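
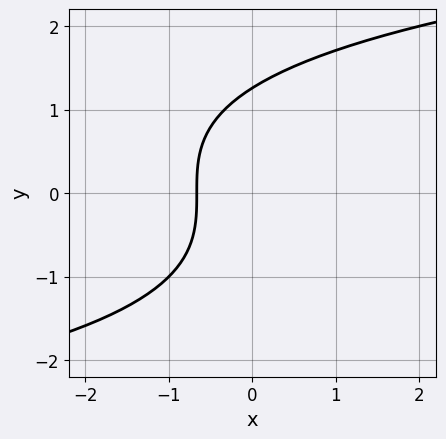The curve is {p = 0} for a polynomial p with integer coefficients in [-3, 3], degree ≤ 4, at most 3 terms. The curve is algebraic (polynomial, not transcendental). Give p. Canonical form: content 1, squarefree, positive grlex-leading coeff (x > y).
y^3 - 3*x - 2

1. deg p = 3. A generic line meets the curve in up to 3 points.
2. Matching integer coefficients to the picture gives p.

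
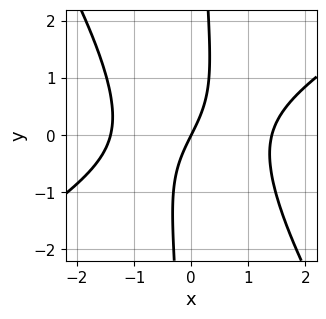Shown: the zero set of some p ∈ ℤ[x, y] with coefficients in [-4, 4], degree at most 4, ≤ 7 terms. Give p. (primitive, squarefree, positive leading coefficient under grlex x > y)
x^3 - x^2*y - x*y^2 - 2*x + y

1. The degree is 3 — a generic line meets the curve in up to 3 points.
2. Observable constraints: it crosses the y-axis at the gridline y = 0; one x-axis crossing is at x = 0.
3. Putting this together gives p.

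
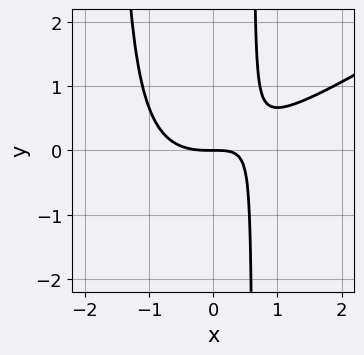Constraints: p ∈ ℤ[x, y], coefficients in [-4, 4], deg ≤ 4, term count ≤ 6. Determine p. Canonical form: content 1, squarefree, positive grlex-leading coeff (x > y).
The degree is 3 — the shape is more complex than any degree-2 curve.
Observable constraints: one y-axis crossing is at y = 0; one x-axis crossing is at x = 0.
These observations pin down the coefficients.

2*x^3 - 3*x^2*y - 3*x*y + 3*y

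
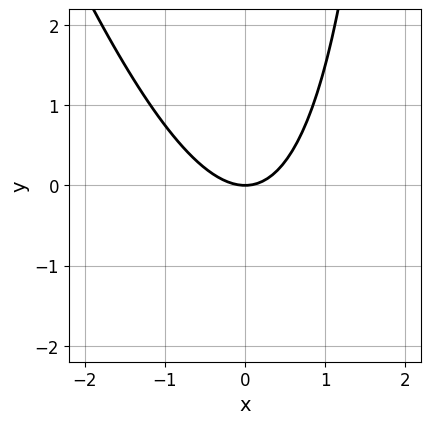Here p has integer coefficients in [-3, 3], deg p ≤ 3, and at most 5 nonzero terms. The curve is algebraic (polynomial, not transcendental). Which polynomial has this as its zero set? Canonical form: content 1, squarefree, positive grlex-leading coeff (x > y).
3*x^2 + x*y - 3*y

(a) deg p = 2. A generic line meets the curve in up to 2 points.
(b) Observable constraints: one y-axis crossing is at y = 0; it meets the x-axis at x = 0 (among the integer gridlines).
(c) These observations pin down the coefficients.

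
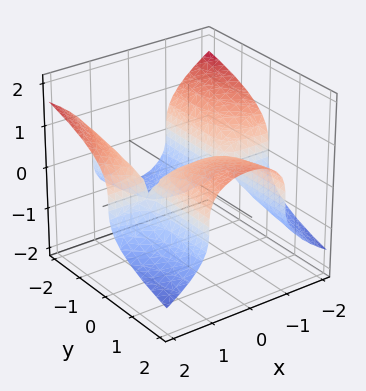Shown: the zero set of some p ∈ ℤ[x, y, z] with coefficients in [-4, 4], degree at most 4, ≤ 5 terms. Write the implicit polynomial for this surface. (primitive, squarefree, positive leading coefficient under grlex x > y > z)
1. Degree: no degree-2 surface has this shape, so deg p = 3.
2. Observable constraints: one y-axis crossing is at y = 0; it crosses the z-axis at the gridline z = 0.
3. Fitting integer coefficients to these (and the overall shape) gives p.

x^2*y + 2*z^3 - y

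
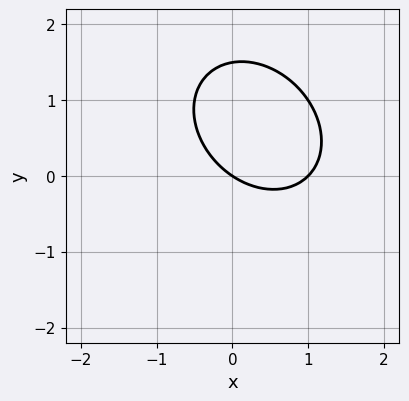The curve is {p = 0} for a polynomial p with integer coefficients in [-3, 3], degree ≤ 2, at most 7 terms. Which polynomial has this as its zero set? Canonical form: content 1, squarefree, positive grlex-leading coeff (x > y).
2*x^2 + x*y + 2*y^2 - 2*x - 3*y

(a) The degree is 2 — a generic line meets the curve in up to 2 points.
(b) Against the integer gridlines: the x-axis gridline crossings are at x ∈ {0, 1}; it crosses the y-axis at the gridline y = 0.
(c) These observations pin down the coefficients.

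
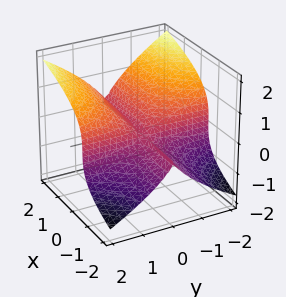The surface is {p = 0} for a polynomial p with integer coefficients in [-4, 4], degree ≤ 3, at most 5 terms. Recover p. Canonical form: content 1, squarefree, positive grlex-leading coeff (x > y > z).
1. Degree: a generic line meets the surface in up to 3 points, so deg p = 3.
2. Observable constraints: it meets the y-axis at y = 0 (among the integer gridlines); the visible x-axis segment lies entirely on the surface; one z-axis crossing is at z = 0.
3. Putting this together gives p.

2*x*y^2 - 3*z^3 + y^2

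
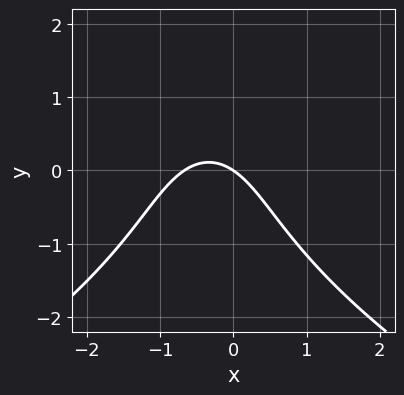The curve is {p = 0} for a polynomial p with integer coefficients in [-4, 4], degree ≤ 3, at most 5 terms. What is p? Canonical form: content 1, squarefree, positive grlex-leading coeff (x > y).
Degree: a generic line meets the curve in up to 3 points, so deg p = 3.
Checking where it meets the axes: one x-axis crossing is at x = 0; it crosses the y-axis at the gridline y = 0.
Fitting integer coefficients to these (and the overall shape) gives p.

y^3 + 3*x^2 + 2*x + 3*y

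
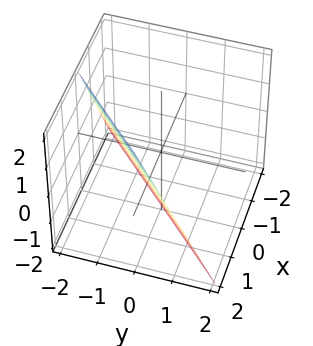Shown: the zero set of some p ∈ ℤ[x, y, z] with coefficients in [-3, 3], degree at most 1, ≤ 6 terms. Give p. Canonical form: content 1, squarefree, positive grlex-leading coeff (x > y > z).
2*x - 2*y - z - 2

(a) deg p = 1.
(b) Checking where it meets the axes: it crosses the x-axis at the gridline x = 1; it crosses the z-axis at the gridline z = -2.
(c) The integer polynomial consistent with all of this is the stated p.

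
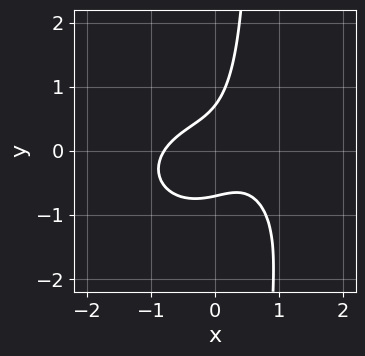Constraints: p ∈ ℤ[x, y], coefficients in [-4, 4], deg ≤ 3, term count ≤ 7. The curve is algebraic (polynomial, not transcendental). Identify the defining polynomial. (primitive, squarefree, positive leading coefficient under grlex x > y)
2*x^3 + 3*x*y^2 + 3*x*y - 2*y^2 + 1

1. Degree: a generic line meets the curve in up to 3 points, so deg p = 3.
2. Matching integer coefficients to the picture gives p.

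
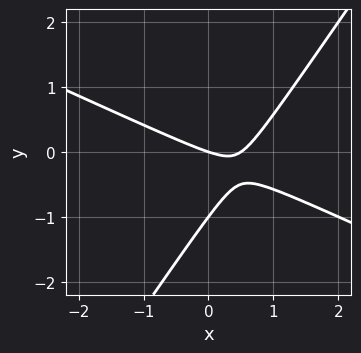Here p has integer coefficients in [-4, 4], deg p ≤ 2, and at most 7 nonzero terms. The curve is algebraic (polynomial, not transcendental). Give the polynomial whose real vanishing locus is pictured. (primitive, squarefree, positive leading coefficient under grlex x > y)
(a) The degree is 2 — a generic line meets the curve in up to 2 points.
(b) Observable constraints: among the integer gridlines, it crosses the y-axis at y ∈ {-1, 0}; it crosses the x-axis at the gridline x = 0.
(c) Fitting integer coefficients to these (and the overall shape) gives p.

2*x^2 + 3*x*y - 3*y^2 - x - 3*y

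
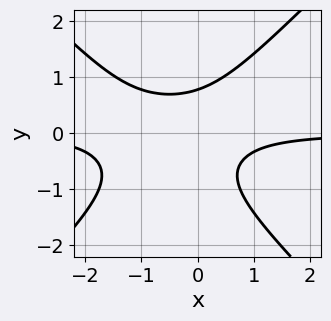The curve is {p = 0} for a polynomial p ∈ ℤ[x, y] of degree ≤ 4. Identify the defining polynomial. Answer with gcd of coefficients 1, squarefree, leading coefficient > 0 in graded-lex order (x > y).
(a) The degree is 3 — no degree-2 curve has this shape.
(b) Observable constraints: the curve avoids every integer x-axis point in the box.
(c) Solving for integer coefficients yields p as stated.

3*x^2*y - 3*y^3 + 3*x*y - y^2 + 2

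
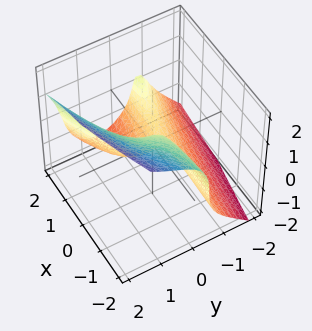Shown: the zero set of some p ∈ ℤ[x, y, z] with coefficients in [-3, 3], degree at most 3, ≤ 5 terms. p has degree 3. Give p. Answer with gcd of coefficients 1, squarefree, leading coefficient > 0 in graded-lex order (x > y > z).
deg p = 3. A generic line meets the surface in up to 3 points.
Checking where it meets the axes: it meets the y-axis at y = 0 (among the integer gridlines); it crosses the x-axis at the gridline x = 0; it meets the z-axis at z = 0 (among the integer gridlines).
The integer polynomial consistent with all of this is the stated p.

2*y^3 - y^2*z - z^3 - 2*x*y - x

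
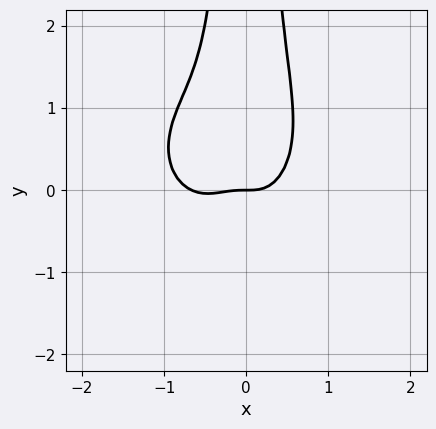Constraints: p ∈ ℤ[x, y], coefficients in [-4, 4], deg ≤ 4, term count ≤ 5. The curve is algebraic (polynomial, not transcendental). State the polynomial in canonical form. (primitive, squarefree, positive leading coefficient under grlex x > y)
3*x^4 + 3*x^2*y^2 + 2*x^3 - 2*x^2*y - y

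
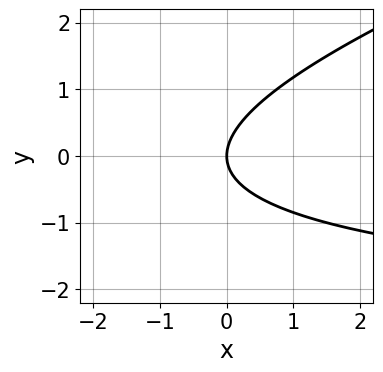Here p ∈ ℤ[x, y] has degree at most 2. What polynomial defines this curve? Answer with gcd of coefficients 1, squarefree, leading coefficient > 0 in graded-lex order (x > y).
x*y - 3*y^2 + 3*x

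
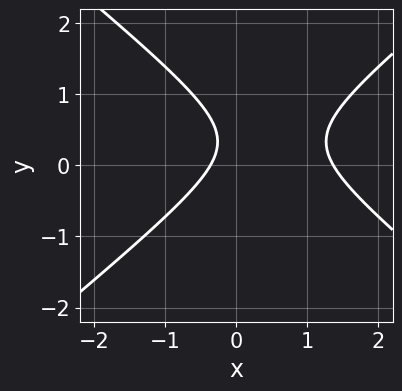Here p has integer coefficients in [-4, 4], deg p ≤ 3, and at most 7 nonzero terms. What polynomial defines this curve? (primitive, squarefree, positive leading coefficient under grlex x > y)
(a) deg p = 2. The shape is more complex than any degree-1 curve.
(b) Observable constraints: the curve avoids every integer y-axis point in the box.
(c) Assembling these constraints gives the stated polynomial.

2*x^2 - 3*y^2 - 2*x + 2*y - 1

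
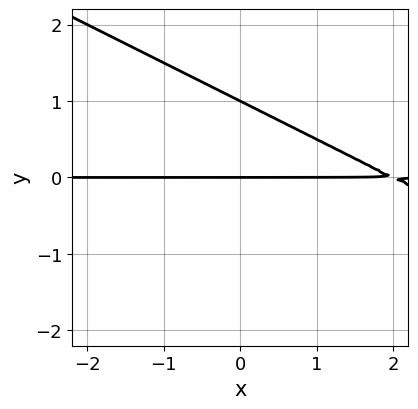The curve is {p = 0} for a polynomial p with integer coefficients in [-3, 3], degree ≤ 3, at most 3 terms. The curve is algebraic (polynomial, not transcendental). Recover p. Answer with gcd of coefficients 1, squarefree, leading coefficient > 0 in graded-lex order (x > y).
x*y + 2*y^2 - 2*y

deg p = 2. No degree-1 curve has this shape.
From the visible intercepts: the y-axis gridline crossings are at y ∈ {0, 1}; every point of the x-axis in the box is on the curve.
Solving for integer coefficients yields p as stated.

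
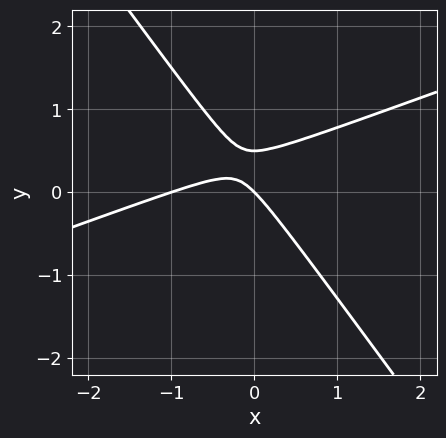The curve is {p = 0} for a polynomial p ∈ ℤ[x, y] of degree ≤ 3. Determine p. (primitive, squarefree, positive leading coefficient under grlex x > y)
x^2 - 2*x*y - 2*y^2 + x + y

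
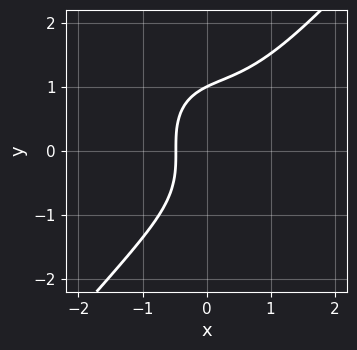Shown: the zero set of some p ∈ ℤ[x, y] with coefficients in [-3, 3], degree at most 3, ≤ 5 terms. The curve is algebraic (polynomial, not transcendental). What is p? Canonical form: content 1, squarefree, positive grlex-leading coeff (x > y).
3*x^3 - 2*y^3 - x^2 + 3*x + 2

1. deg p = 3. The shape is more complex than any degree-2 curve.
2. From the axis intercepts and sections: it crosses the y-axis at the gridline y = 1.
3. Solving for integer coefficients yields p as stated.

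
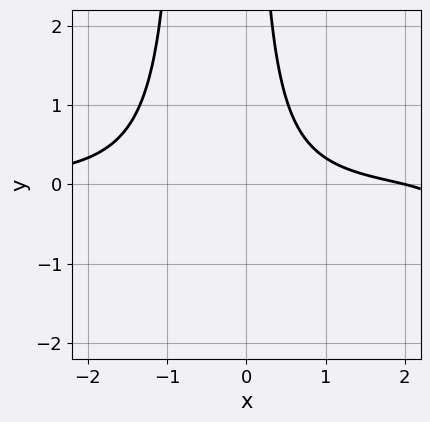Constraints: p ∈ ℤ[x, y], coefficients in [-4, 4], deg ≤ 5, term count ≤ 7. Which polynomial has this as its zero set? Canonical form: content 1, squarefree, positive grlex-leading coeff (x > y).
x^3*y - 2*x^2*y - 2*x*y - x + 2

(a) Degree: no degree-3 curve has this shape, so deg p = 4.
(b) From the axis intercepts and sections: one x-axis crossing is at x = 2; it misses every integer gridline on the y-axis.
(c) Together with the visible shape, these determine p as stated.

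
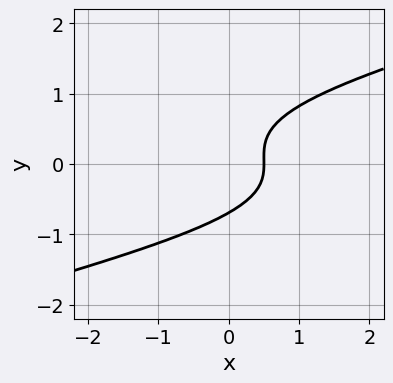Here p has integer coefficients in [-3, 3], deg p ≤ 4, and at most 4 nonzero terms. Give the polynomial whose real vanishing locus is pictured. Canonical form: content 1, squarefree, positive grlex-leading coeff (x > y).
x*y^2 - 3*y^3 + 2*x - 1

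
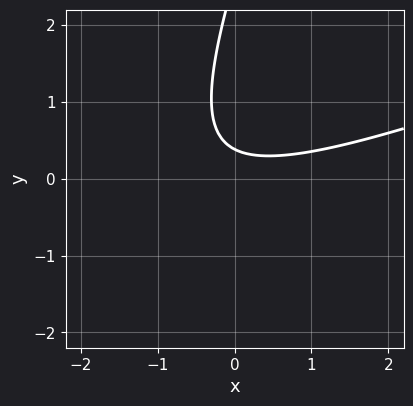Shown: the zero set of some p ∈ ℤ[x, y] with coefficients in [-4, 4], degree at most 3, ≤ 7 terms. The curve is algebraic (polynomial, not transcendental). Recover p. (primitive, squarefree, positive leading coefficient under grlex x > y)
x^2 - 3*x*y + y^2 - 3*y + 1

1. Degree: no degree-1 curve has this shape, so deg p = 2.
2. Against the integer gridlines: the curve avoids every integer x-axis point in the box.
3. The integer polynomial consistent with all of this is the stated p.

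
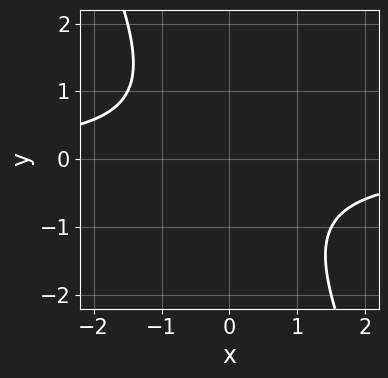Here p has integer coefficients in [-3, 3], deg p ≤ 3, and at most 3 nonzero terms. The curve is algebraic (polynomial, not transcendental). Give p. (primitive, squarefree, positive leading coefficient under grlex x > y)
(a) deg p = 2. No degree-1 curve has this shape.
(b) Against the integer gridlines: it misses every integer gridline on the x-axis; no y-intercept at any integer in the box.
(c) These observations pin down the coefficients.

2*x*y + y^2 + 2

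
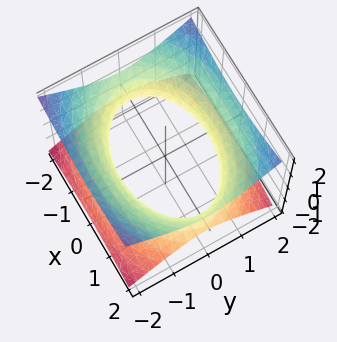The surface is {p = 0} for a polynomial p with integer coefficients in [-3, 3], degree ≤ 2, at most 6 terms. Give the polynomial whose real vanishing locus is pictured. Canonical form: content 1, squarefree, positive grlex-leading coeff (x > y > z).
First, degree: one connected sheet with a waist; a quadric, so deg p = 2.
Next, symmetries: mirror symmetry x ↦ −x ⇒ only even powers of x; the y ↦ −y reflection is a symmetry, so y appears only in even powers; mirror symmetry z ↦ −z ⇒ only even powers of z.
Then, reading off the gridlines: it misses every integer gridline on the z-axis.
Finally, these observations pin down the coefficients.

x^2 + 2*y^2 - 3*z^2 - 3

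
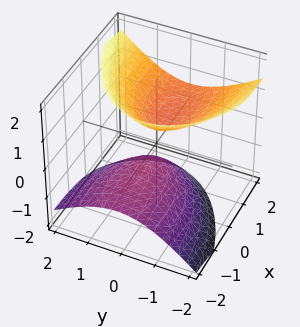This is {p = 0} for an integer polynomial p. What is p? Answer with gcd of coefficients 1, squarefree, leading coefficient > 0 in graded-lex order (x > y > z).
x^2 - 3*x*z + 3*y^2 + y*z - 3*z^2 + 1

(a) There are 2 components. Treating them together as one polynomial.
(b) Degree: the shape is more complex than any degree-1 surface, so deg p = 2.
(c) Against the integer gridlines: the surface avoids every integer x-axis point in the box; no y-intercept at any integer in the box.
(d) Fitting integer coefficients to these (and the overall shape) gives p.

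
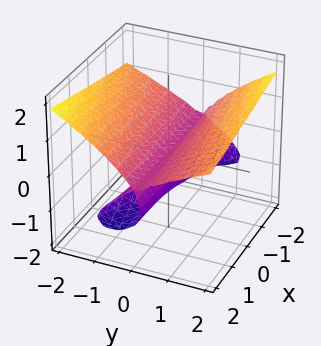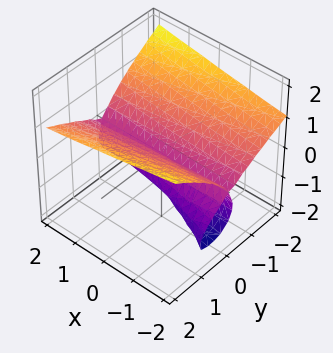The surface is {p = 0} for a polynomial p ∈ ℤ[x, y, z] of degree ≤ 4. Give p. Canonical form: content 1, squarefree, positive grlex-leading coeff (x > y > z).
x*y*z + 2*z^3 - 2*y^2 + 2*z^2

First, degree: no degree-2 surface has this shape, so deg p = 3.
Then, checking where it meets the axes: the z-axis gridline crossings are at z ∈ {-1, 0}; every point of the x-axis in the box is on the surface.
Finally, these observations pin down the coefficients.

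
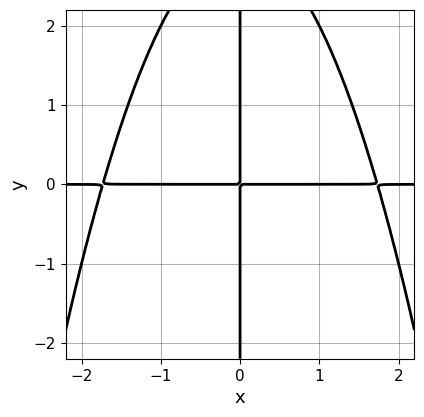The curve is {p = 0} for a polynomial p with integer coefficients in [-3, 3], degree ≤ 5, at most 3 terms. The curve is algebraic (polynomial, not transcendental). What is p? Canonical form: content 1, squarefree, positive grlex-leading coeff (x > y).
x^3*y + x*y^2 - 3*x*y

First, the degree is 4 — no degree-3 curve has this shape.
Then, from the axis intercepts and sections: the visible x-axis segment lies entirely on the curve; every point of the y-axis in the box is on the curve.
Finally, assembling these constraints gives the stated polynomial.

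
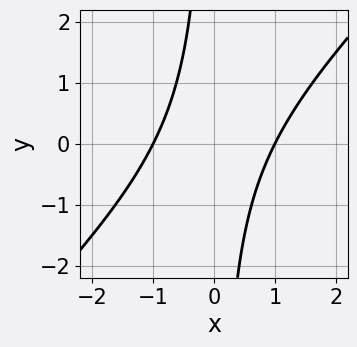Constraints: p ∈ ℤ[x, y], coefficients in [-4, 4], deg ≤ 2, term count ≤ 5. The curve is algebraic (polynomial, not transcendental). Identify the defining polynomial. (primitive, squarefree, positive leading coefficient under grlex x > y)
x^2 - x*y - 1

(a) Degree: no degree-1 curve has this shape, so deg p = 2.
(b) From the visible intercepts: the x-axis gridline crossings are at x ∈ {-1, 1}; the curve avoids every integer y-axis point in the box.
(c) Matching integer coefficients to the picture gives p.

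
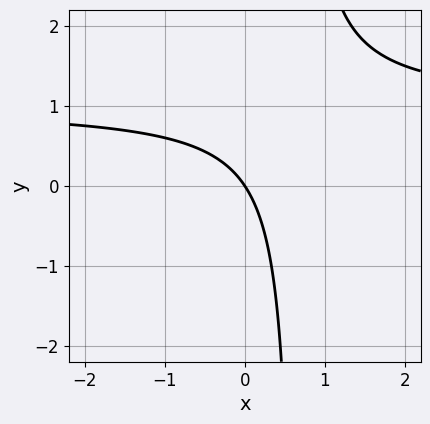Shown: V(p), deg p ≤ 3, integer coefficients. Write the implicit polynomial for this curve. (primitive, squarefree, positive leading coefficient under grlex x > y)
First, the degree is 2 — no degree-1 curve has this shape.
Then, from the axis intercepts and sections: one x-axis crossing is at x = 0; one y-axis crossing is at y = 0.
Finally, fitting integer coefficients to these (and the overall shape) gives p.

3*x*y - 3*x - 2*y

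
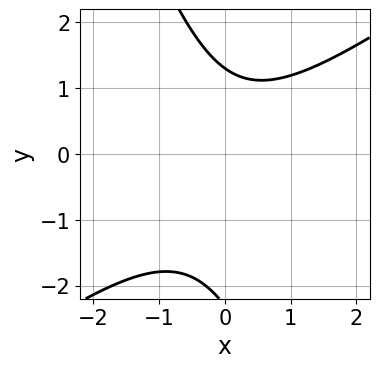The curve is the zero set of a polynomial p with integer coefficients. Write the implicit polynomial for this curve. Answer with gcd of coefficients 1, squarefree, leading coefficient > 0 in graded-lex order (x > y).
The degree is 2 — no degree-1 curve has this shape.
Reading off the gridlines: it misses every integer gridline on the x-axis.
Assembling these constraints gives the stated polynomial.

2*x^2 - 2*x*y - y^2 - y + 3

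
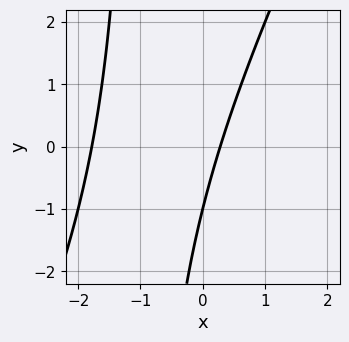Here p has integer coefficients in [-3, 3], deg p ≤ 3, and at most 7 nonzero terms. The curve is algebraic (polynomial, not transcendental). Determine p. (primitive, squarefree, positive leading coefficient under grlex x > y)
2*x^2 - x*y + 3*x - y - 1

Degree: a generic line meets the curve in up to 2 points, so deg p = 2.
Observable constraints: it crosses the y-axis at the gridline y = -1.
Solving for integer coefficients yields p as stated.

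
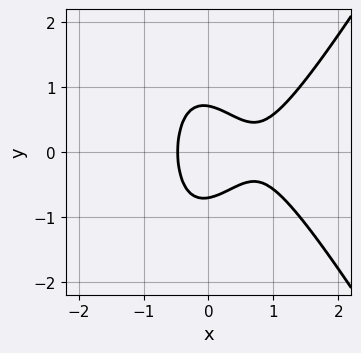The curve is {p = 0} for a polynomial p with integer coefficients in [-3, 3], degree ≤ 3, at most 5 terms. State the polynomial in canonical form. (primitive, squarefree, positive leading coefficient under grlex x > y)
1. Degree: no degree-2 curve has this shape, so deg p = 3.
2. Symmetries: the y ↦ −y reflection is a symmetry, so y appears only in even powers.
3. Solving for integer coefficients yields p as stated.

3*x^3 - x*y^2 - 3*x^2 - 2*y^2 + 1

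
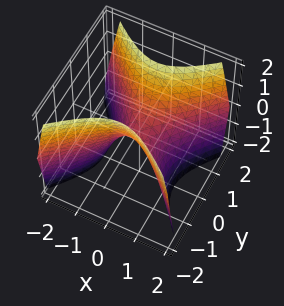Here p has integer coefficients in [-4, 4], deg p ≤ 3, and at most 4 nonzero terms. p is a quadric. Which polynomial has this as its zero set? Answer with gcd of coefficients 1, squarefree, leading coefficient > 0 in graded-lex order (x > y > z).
deg p = 2. A hyperbolic paraboloid; a quadric.
Symmetries: mirror symmetry y ↦ −y ⇒ only even powers of y; the x ↦ −x reflection is a symmetry, so x appears only in even powers.
Against the integer gridlines: it meets the z-axis at z = 0 (among the integer gridlines); it meets the x-axis at x = 0 (among the integer gridlines); one y-axis crossing is at y = 0.
Solving for integer coefficients yields p as stated.

3*x^2 - 3*y^2 + 2*z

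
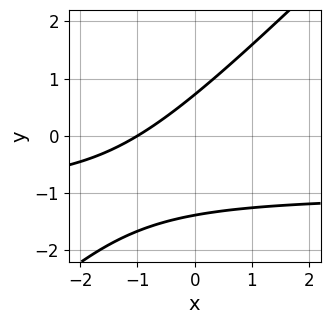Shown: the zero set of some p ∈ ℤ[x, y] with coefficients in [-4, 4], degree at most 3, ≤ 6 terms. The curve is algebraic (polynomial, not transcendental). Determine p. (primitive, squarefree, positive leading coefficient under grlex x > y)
deg p = 2. The shape is more complex than any degree-1 curve.
Checking where it meets the axes: it crosses the x-axis at the gridline x = -1.
These observations pin down the coefficients.

3*x*y - 3*y^2 + 3*x - 2*y + 3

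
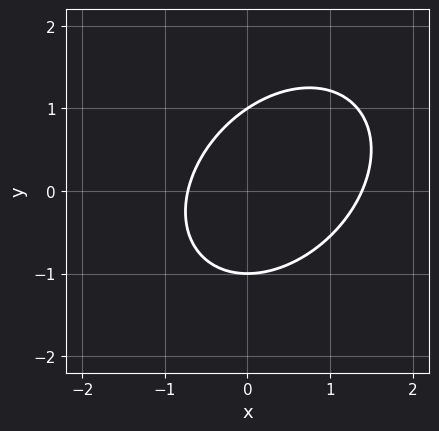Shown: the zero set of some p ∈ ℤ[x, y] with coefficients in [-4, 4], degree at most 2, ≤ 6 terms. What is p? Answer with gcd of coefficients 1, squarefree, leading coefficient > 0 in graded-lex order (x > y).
3*x^2 - 2*x*y + 3*y^2 - 2*x - 3

(a) The degree is 2 — the shape is more complex than any degree-1 curve.
(b) Against the integer gridlines: among the integer gridlines, it crosses the y-axis at y ∈ {-1, 1}.
(c) These observations pin down the coefficients.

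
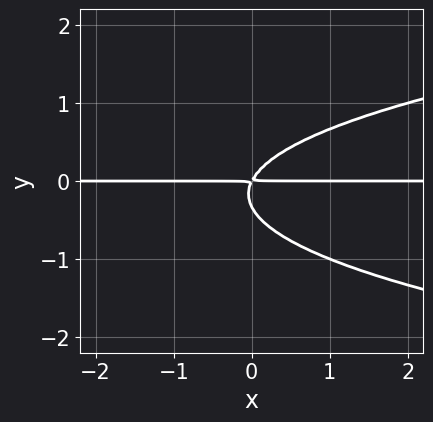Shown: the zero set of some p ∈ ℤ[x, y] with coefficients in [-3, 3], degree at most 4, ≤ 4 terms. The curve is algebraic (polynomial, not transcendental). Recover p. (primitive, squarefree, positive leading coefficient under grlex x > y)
1. The degree is 3 — no degree-2 curve has this shape.
2. From the visible intercepts: every point of the x-axis in the box is on the curve.
3. The integer polynomial consistent with all of this is the stated p.

3*y^3 - 2*x*y + y^2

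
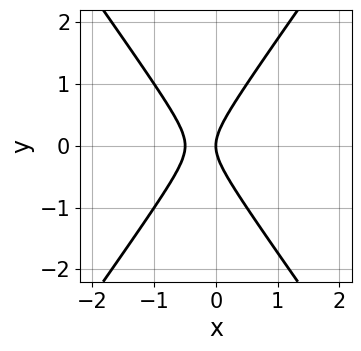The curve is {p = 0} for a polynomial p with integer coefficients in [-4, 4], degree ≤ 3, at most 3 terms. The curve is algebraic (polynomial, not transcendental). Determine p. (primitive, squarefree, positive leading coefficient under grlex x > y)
2*x^2 - y^2 + x

1. Degree: no degree-1 curve has this shape, so deg p = 2.
2. Symmetries: the y ↦ −y reflection is a symmetry, so y appears only in even powers.
3. Checking where it meets the axes: it meets the x-axis at x = 0 (among the integer gridlines); one y-axis crossing is at y = 0.
4. Putting this together gives p.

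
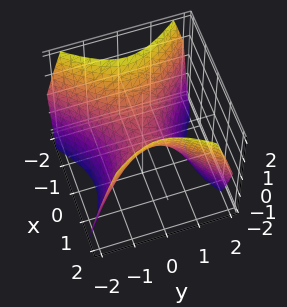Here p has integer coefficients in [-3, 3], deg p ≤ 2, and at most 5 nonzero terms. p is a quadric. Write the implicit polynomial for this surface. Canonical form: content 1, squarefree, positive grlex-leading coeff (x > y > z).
(a) deg p = 2. A hyperbolic paraboloid; a quadric.
(b) Symmetries: mirror symmetry y ↦ −y ⇒ only even powers of y; it's symmetric under x → −x, forcing even powers of x.
(c) Checking where it meets the axes: it crosses the x-axis at the gridline x = 0; it crosses the z-axis at the gridline z = 0; it crosses the y-axis at the gridline y = 0.
(d) Matching integer coefficients to the picture gives p.

x^2 - y^2 - z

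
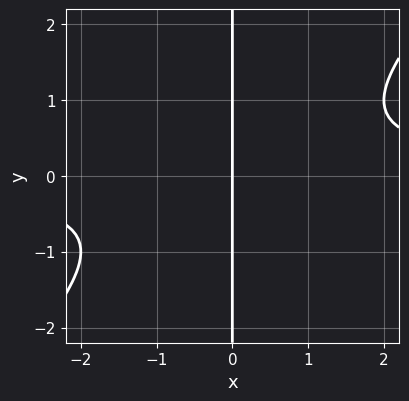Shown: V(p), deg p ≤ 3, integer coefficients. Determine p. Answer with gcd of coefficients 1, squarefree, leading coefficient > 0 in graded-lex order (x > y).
x^2*y - x*y^2 - x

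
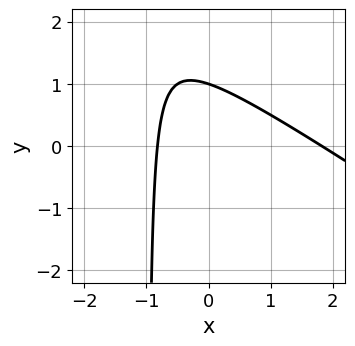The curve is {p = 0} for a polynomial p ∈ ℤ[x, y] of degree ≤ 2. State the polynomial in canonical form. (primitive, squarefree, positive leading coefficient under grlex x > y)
Degree: a generic line meets the curve in up to 2 points, so deg p = 2.
From the axis intercepts and sections: one y-axis crossing is at y = 1.
The integer polynomial consistent with all of this is the stated p.

2*x^2 + 3*x*y - 2*x + 3*y - 3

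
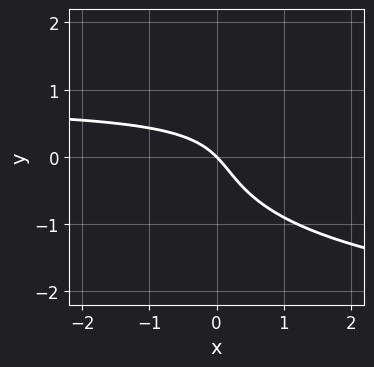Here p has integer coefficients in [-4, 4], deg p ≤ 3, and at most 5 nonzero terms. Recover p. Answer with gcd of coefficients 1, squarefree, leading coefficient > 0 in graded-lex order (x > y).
x*y^2 - 3*y^3 + 3*x*y - 3*x - 3*y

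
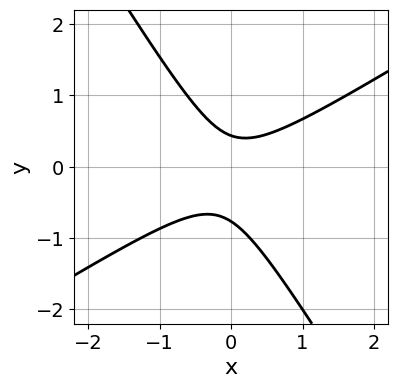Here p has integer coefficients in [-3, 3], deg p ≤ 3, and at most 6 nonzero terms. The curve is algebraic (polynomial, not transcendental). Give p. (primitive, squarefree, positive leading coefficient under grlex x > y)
3*x^2 - 3*x*y - 3*y^2 - y + 1

deg p = 2. The shape is more complex than any degree-1 curve.
Observable constraints: the curve avoids every integer x-axis point in the box.
Together with the visible shape, these determine p as stated.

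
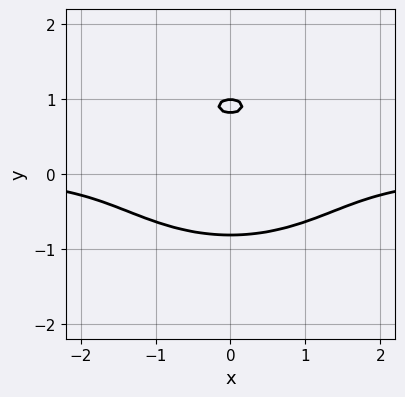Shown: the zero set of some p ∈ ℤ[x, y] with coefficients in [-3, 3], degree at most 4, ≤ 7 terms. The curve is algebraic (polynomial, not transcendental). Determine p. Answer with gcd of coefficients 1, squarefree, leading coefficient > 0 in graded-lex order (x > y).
(a) deg p = 3. The shape is more complex than any degree-2 curve.
(b) Symmetries: mirror symmetry x ↦ −x ⇒ only even powers of x.
(c) From the visible intercepts: the curve avoids every integer x-axis point in the box; it crosses the y-axis at the gridline y = 1.
(d) The integer polynomial consistent with all of this is the stated p.

2*x^2*y + 3*y^3 - 3*y^2 - 2*y + 2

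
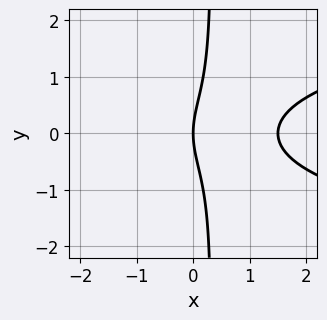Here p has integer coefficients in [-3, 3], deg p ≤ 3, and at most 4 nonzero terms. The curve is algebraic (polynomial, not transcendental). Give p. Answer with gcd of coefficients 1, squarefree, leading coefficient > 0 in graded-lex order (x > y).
Degree: no degree-2 curve has this shape, so deg p = 3.
Symmetries: it's symmetric under y → −y, forcing even powers of y.
From the visible intercepts: it meets the y-axis at y = 0 (among the integer gridlines); one x-axis crossing is at x = 0.
The integer polynomial consistent with all of this is the stated p.

3*x*y^2 - 2*x^2 - y^2 + 3*x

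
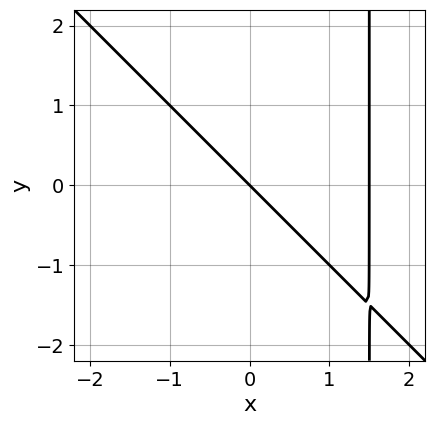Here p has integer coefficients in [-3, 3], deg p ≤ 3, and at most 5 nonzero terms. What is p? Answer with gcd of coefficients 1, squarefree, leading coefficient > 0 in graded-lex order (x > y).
2*x^2 + 2*x*y - 3*x - 3*y

First, the degree is 2 — a generic line meets the curve in up to 2 points.
Then, reading off the gridlines: it meets the x-axis at x = 0 (among the integer gridlines); it meets the y-axis at y = 0 (among the integer gridlines).
Finally, solving for integer coefficients yields p as stated.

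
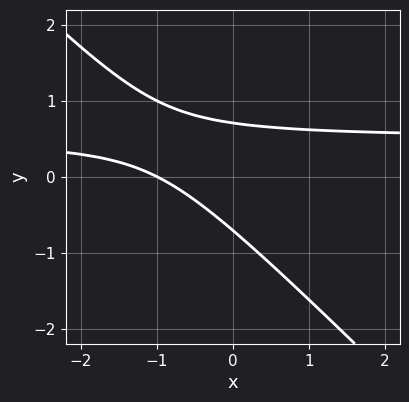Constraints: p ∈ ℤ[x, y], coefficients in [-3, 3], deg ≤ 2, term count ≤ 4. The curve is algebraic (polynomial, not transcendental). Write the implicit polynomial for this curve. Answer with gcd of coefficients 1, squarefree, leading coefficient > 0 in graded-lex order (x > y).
First, degree: no degree-1 curve has this shape, so deg p = 2.
Next, observable constraints: it crosses the x-axis at the gridline x = -1.
Finally, assembling these constraints gives the stated polynomial.

2*x*y + 2*y^2 - x - 1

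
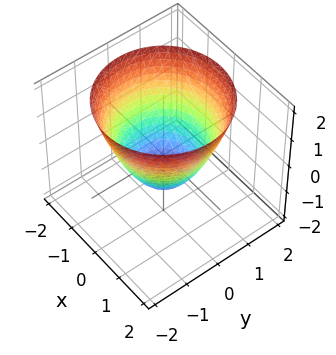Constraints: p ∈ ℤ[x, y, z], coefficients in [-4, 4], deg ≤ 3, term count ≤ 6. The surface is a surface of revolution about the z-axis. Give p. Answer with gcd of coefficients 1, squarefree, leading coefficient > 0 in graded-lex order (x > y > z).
x^2 + y^2 - z - 1

First, deg p = 2. A generic line meets the surface in up to 2 points.
Then, symmetries: the surface is invariant under rotation about z: p = q(x² + y², z).
Next, from the axis intercepts and sections: among the integer gridlines, it crosses the x-axis at x ∈ {-1, 1}; among the integer gridlines, it crosses the y-axis at y ∈ {-1, 1}; one z-axis crossing is at z = -1; a circular section at z = 1 has radius between 1 and 2.
Finally, assembling these constraints gives the stated polynomial.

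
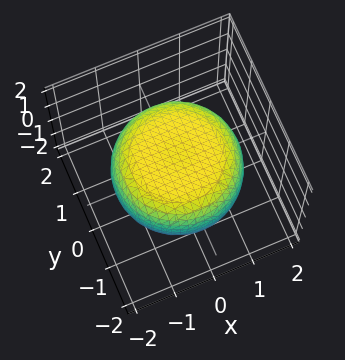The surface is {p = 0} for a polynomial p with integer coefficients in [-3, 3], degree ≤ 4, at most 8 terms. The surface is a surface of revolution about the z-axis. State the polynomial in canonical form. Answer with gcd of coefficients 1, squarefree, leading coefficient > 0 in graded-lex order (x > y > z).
x^4 + 2*x^2*y^2 + y^4 - x^2 - y^2 + 3*z^2 - 3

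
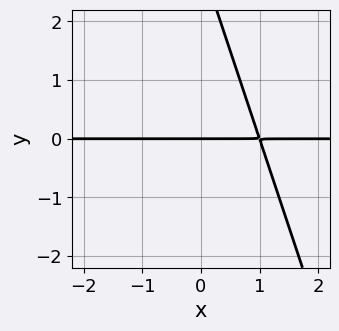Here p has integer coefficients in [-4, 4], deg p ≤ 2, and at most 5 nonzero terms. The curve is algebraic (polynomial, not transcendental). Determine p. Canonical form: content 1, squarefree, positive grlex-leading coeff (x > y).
(a) The degree is 2 — the shape is more complex than any degree-1 curve.
(b) Observable constraints: it meets the y-axis at y = 0 (among the integer gridlines); every point of the x-axis in the box is on the curve.
(c) Fitting integer coefficients to these (and the overall shape) gives p.

3*x*y + y^2 - 3*y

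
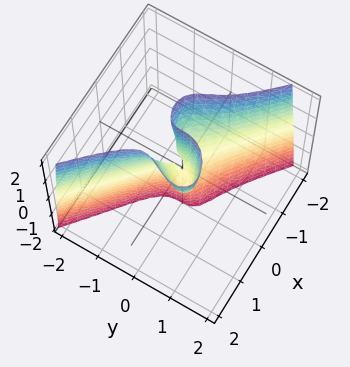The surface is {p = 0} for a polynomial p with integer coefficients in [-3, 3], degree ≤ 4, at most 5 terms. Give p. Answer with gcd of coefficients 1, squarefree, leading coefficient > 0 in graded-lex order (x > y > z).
2*x^3 + 3*y^3 - 2*x*y - x*z

First, deg p = 3. The shape is more complex than any degree-2 surface.
Then, from the axis intercepts and sections: one y-axis crossing is at y = 0; the visible z-axis segment lies entirely on the surface; one x-axis crossing is at x = 0.
Finally, matching integer coefficients to the picture gives p.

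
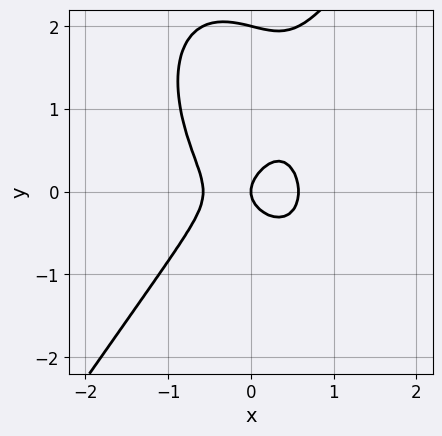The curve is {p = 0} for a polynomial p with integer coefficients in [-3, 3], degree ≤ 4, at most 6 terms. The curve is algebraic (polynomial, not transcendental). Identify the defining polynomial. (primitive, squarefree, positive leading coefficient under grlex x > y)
(a) deg p = 3. The shape is more complex than any degree-2 curve.
(b) Checking where it meets the axes: it crosses the x-axis at the gridline x = 0; the y-axis gridline crossings are at y ∈ {0, 2}.
(c) Putting this together gives p.

3*x^3 - y^3 + 2*y^2 - x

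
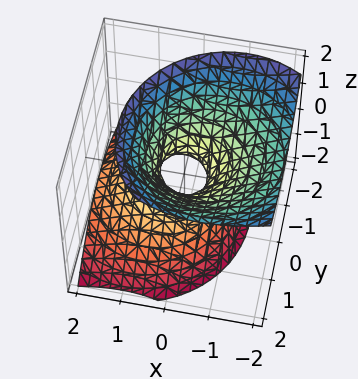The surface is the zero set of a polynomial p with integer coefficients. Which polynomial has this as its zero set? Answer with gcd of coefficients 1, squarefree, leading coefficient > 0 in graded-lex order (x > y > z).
1. The degree is 2 — a generic line meets the surface in up to 2 points.
2. Against the integer gridlines: it misses every integer gridline on the z-axis.
3. These observations pin down the coefficients.

3*x^2 + 3*x*z + 3*y^2 - y*z - 3*z^2 - 1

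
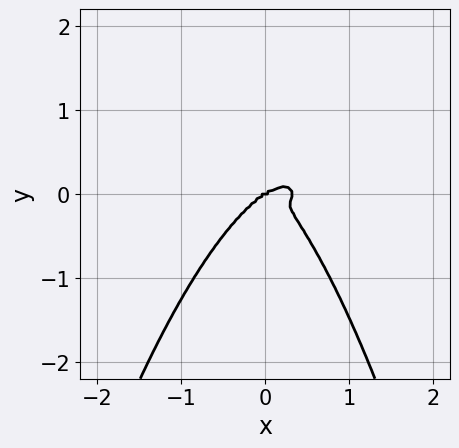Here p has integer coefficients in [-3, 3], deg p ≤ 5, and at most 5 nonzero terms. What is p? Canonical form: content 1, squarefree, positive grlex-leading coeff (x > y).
3*x^4 + x^2*y^2 - x^3 + x*y^2 + 2*y^3

First, the degree is 4 — the shape is more complex than any degree-3 curve.
Then, reading off the gridlines: one y-axis crossing is at y = 0; one x-axis crossing is at x = 0.
Finally, fitting integer coefficients to these (and the overall shape) gives p.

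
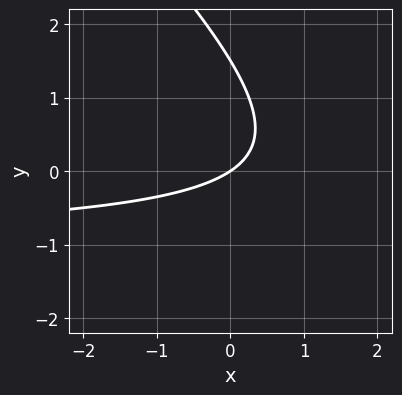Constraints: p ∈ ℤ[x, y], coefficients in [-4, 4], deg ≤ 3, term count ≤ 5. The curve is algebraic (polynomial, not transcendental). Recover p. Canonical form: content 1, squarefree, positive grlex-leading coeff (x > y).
2*x*y + 2*y^2 + 2*x - 3*y

deg p = 2.
Reading off the gridlines: it crosses the y-axis at the gridline y = 0; one x-axis crossing is at x = 0.
Putting this together gives p.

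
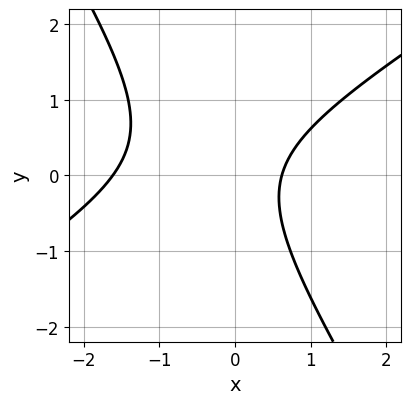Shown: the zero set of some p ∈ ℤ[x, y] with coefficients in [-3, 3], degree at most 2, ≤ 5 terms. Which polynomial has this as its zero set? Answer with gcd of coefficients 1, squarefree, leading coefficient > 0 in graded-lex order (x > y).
x^2 - x*y - y^2 + x - 1

1. deg p = 2. The shape is more complex than any degree-1 curve.
2. Reading off the gridlines: it misses every integer gridline on the y-axis.
3. The integer polynomial consistent with all of this is the stated p.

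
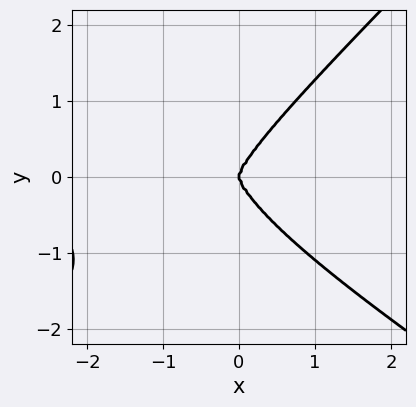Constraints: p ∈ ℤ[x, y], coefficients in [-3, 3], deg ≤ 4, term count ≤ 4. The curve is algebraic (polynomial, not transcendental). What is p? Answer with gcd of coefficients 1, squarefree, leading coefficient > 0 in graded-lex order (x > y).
x^4 + x^3*y - 2*y^4 + 3*x^3

First, deg p = 4. The shape is more complex than any degree-3 curve.
Then, from the axis intercepts and sections: one x-axis crossing is at x = 0; it crosses the y-axis at the gridline y = 0.
Finally, assembling these constraints gives the stated polynomial.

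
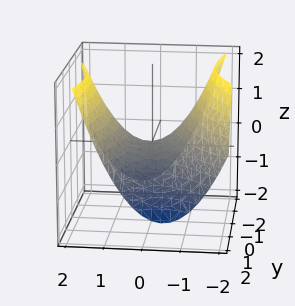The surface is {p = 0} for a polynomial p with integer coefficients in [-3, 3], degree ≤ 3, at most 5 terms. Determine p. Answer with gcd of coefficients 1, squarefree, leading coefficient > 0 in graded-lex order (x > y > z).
2*x^2 + x*y - y^2 - 3*z

Degree: no degree-1 surface has this shape, so deg p = 2.
From the axis intercepts and sections: it meets the z-axis at z = 0 (among the integer gridlines); one y-axis crossing is at y = 0; it meets the x-axis at x = 0 (among the integer gridlines).
Fitting integer coefficients to these (and the overall shape) gives p.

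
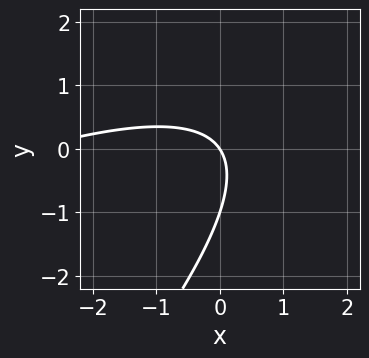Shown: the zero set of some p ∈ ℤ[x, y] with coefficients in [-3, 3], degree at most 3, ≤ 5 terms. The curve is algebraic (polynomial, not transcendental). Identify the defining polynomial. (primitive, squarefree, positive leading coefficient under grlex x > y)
First, the degree is 2 — the shape is more complex than any degree-1 curve.
Then, observable constraints: among the integer gridlines, it crosses the y-axis at y ∈ {-1, 0}; one x-axis crossing is at x = 0.
Finally, fitting integer coefficients to these (and the overall shape) gives p.

x^2 - 3*x*y + 2*y^2 + 3*x + 2*y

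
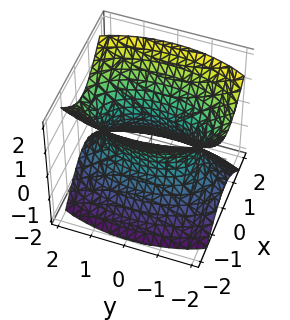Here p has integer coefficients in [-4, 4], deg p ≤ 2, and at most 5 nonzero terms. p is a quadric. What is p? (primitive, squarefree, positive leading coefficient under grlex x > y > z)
3*x^2 + y^2 - 2*z^2 - 2

1. The degree is 2 — an hourglass — one-sheet hyperboloid; a quadric.
2. Symmetries: mirror symmetry z ↦ −z ⇒ only even powers of z; the x ↦ −x reflection is a symmetry, so x appears only in even powers; the y ↦ −y reflection is a symmetry, so y appears only in even powers.
3. Checking where it meets the axes: no z-intercept at any integer in the box.
4. Solving for integer coefficients yields p as stated.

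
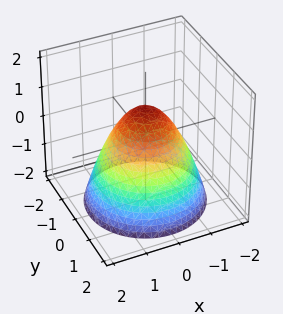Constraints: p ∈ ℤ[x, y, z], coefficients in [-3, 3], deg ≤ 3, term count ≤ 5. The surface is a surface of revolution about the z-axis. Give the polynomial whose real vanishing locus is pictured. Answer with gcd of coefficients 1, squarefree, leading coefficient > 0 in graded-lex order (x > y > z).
x^2 + y^2 + z - 1

First, deg p = 2. A generic line meets the surface in up to 2 points.
Next, by symmetry, the z-axis is an axis of rotation, so x and y enter only as x² + y².
Then, from the axis intercepts and sections: among the integer gridlines, it crosses the x-axis at x ∈ {-1, 1}; the y-axis gridline crossings are at y ∈ {-1, 1}; a circular section at z = 0 has radius exactly 1.
Finally, fitting integer coefficients to these (and the overall shape) gives p. Check: (0, 0, 1) on the z-axis lies on the surface, and p(0, 0, 1) = 0. ✓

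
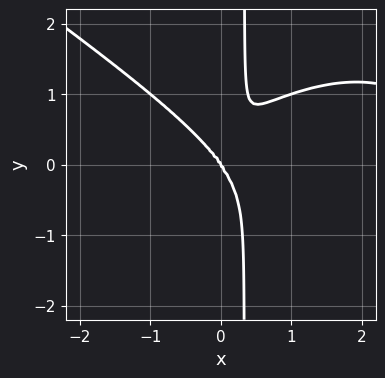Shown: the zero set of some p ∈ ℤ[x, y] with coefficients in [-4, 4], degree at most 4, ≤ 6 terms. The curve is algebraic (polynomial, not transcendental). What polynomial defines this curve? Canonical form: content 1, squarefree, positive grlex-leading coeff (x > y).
First, degree: the shape is more complex than any degree-3 curve, so deg p = 4.
Then, from the visible intercepts: it meets the x-axis at x = 0 (among the integer gridlines); one y-axis crossing is at y = 0.
Finally, together with the visible shape, these determine p as stated.

x^4 + 3*x*y^3 - 3*x^3 - y^3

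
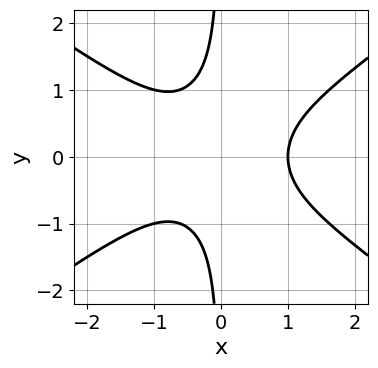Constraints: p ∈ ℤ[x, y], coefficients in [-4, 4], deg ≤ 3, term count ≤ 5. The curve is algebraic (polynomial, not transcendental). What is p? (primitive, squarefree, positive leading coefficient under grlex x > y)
x^3 - 2*x*y^2 - 1

(a) The degree is 3 — a generic line meets the curve in up to 3 points.
(b) Symmetries: the y ↦ −y reflection is a symmetry, so y appears only in even powers.
(c) Observable constraints: it misses every integer gridline on the y-axis; it crosses the x-axis at the gridline x = 1.
(d) Together with the visible shape, these determine p as stated.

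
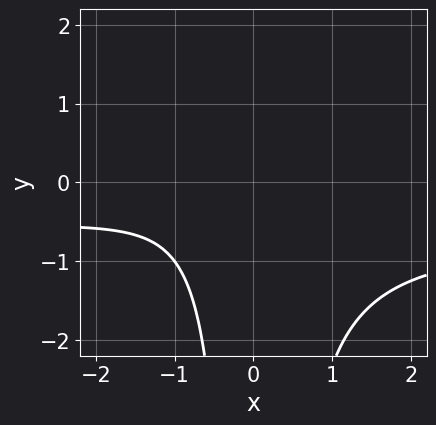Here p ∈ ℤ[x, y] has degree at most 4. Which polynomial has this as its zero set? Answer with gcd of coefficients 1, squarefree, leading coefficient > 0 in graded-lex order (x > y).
Degree: no degree-2 curve has this shape, so deg p = 3.
From the axis intercepts and sections: the curve avoids every integer y-axis point in the box; no x-intercept at any integer in the box.
These observations pin down the coefficients.

3*x^2*y + 2*x^2 + 2*x + 3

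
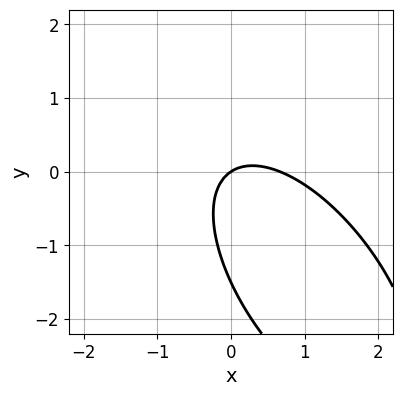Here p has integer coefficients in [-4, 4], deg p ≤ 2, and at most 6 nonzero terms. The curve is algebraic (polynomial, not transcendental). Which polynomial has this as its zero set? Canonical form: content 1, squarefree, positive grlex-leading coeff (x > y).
deg p = 2. The shape is more complex than any degree-1 curve.
Reading off the gridlines: one x-axis crossing is at x = 0; it meets the y-axis at y = 0 (among the integer gridlines).
Fitting integer coefficients to these (and the overall shape) gives p.

3*x^2 + 3*x*y + 2*y^2 - 2*x + 3*y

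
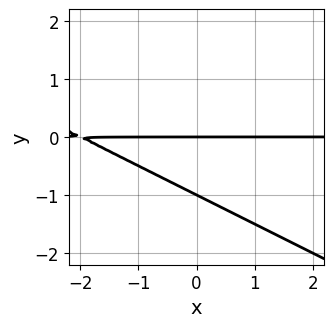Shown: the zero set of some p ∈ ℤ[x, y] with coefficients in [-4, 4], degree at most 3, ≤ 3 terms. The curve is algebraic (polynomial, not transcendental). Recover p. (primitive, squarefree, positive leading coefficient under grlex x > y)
First, degree: no degree-1 curve has this shape, so deg p = 2.
Next, observable constraints: every point of the x-axis in the box is on the curve; among the integer gridlines, it crosses the y-axis at y ∈ {-1, 0}.
Finally, putting this together gives p.

x*y + 2*y^2 + 2*y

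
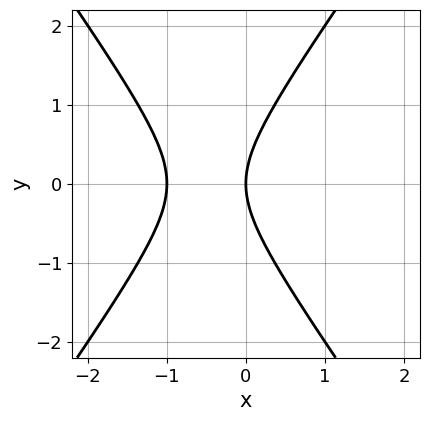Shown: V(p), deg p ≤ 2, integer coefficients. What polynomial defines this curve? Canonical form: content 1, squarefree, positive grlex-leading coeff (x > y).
(a) Degree: no degree-1 curve has this shape, so deg p = 2.
(b) Symmetries: the y ↦ −y reflection is a symmetry, so y appears only in even powers.
(c) Against the integer gridlines: one y-axis crossing is at y = 0; the x-axis gridline crossings are at x ∈ {-1, 0}.
(d) Matching integer coefficients to the picture gives p.

2*x^2 - y^2 + 2*x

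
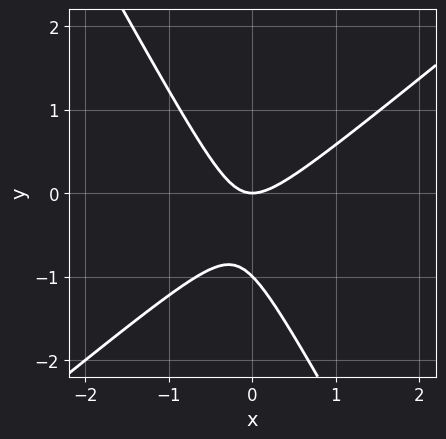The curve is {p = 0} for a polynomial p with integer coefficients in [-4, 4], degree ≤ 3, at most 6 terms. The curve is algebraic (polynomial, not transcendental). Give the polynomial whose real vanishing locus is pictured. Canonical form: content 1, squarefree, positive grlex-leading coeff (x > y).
3*x^2 - 2*x*y - 2*y^2 - 2*y

(a) Degree: no degree-1 curve has this shape, so deg p = 2.
(b) From the axis intercepts and sections: among the integer gridlines, it crosses the y-axis at y ∈ {-1, 0}; it crosses the x-axis at the gridline x = 0.
(c) Fitting integer coefficients to these (and the overall shape) gives p.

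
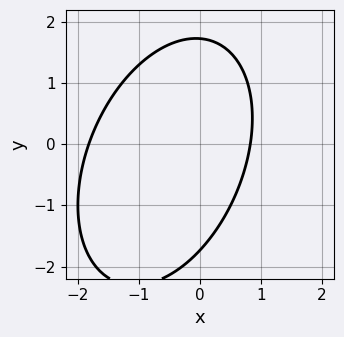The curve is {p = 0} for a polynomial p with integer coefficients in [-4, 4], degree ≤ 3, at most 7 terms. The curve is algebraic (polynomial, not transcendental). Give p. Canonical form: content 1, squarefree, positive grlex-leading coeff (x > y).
2*x^2 - x*y + y^2 + 2*x - 3

(a) deg p = 2. The shape is more complex than any degree-1 curve.
(b) Putting this together gives p.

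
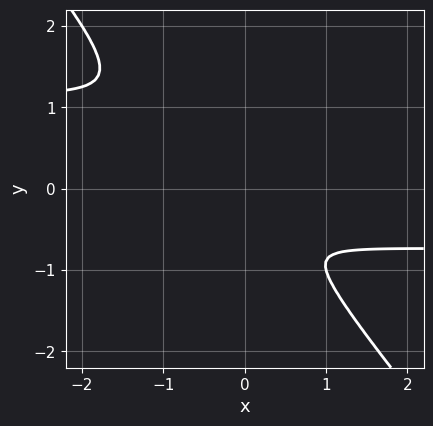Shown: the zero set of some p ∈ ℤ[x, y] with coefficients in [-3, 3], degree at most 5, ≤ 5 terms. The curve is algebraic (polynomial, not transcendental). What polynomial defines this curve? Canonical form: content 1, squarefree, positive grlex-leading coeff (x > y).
First, degree: no degree-3 curve has this shape, so deg p = 4.
Finally, putting this together gives p.

2*x^2*y^2 - 2*x*y^3 - 3*y^4 - x^2*y - 2*x^2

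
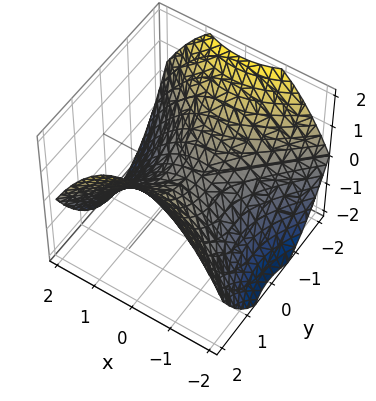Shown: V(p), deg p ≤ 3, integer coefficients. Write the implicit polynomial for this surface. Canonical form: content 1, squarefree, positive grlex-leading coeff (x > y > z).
x^2 - y^2 + 2*z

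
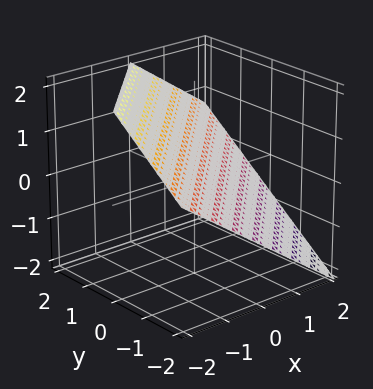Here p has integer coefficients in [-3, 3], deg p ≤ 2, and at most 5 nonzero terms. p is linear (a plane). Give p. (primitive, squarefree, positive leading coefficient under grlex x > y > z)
2*x - 2*y + 3*z - 2

First, degree: the surface is flat (a plane), so deg p = 1.
Then, from the axis intercepts and sections: it meets the x-axis at x = 1 (among the integer gridlines); one y-axis crossing is at y = -1.
Finally, together with the visible shape, these determine p as stated.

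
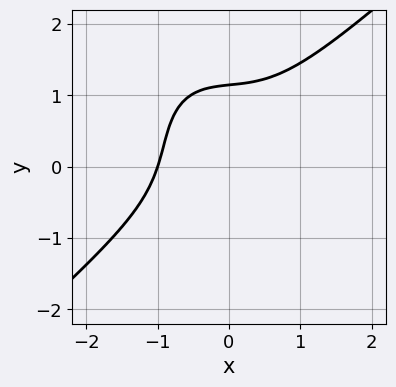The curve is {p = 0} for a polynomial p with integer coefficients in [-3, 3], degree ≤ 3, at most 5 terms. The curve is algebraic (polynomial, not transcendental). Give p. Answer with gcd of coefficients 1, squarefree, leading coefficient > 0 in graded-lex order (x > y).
The degree is 3 — no degree-2 curve has this shape.
Reading off the gridlines: it crosses the x-axis at the gridline x = -1.
Matching integer coefficients to the picture gives p.

3*x^3 - 2*x*y^2 - 2*y^3 + 3*x*y + 3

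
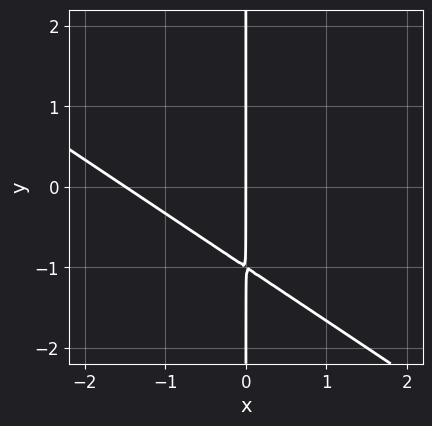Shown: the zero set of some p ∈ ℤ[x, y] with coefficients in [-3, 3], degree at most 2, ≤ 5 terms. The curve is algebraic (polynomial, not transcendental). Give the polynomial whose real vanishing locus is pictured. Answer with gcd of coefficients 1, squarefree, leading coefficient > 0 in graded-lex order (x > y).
First, the degree is 2 — a generic line meets the curve in up to 2 points.
Then, against the integer gridlines: every point of the y-axis in the box is on the curve; it crosses the x-axis at the gridline x = 0.
Finally, together with the visible shape, these determine p as stated.

2*x^2 + 3*x*y + 3*x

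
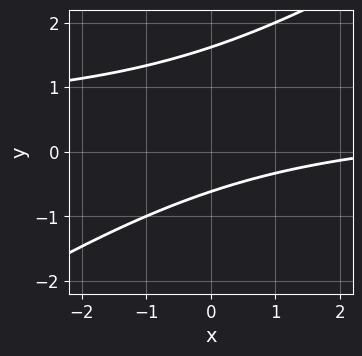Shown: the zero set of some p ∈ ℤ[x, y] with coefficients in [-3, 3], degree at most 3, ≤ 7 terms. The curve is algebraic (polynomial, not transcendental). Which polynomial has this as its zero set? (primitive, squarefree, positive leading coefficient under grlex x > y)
2*x*y - 3*y^2 - x + 3*y + 3

1. Degree: the shape is more complex than any degree-1 curve, so deg p = 2.
2. Observable constraints: the curve avoids every integer x-axis point in the box.
3. Together with the visible shape, these determine p as stated.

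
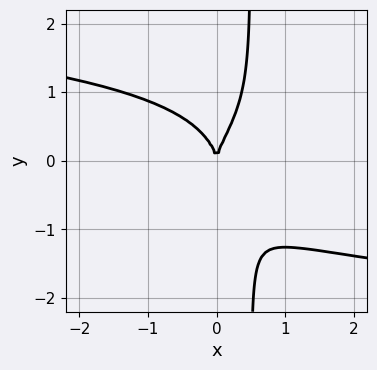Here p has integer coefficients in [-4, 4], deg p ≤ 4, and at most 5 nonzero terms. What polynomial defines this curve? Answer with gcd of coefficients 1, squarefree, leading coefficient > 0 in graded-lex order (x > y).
(a) deg p = 4. The shape is more complex than any degree-3 curve.
(b) Reading off the gridlines: one y-axis crossing is at y = 0; it meets the x-axis at x = 0 (among the integer gridlines).
(c) Fitting integer coefficients to these (and the overall shape) gives p.

2*x*y^3 - y^3 + 2*x^2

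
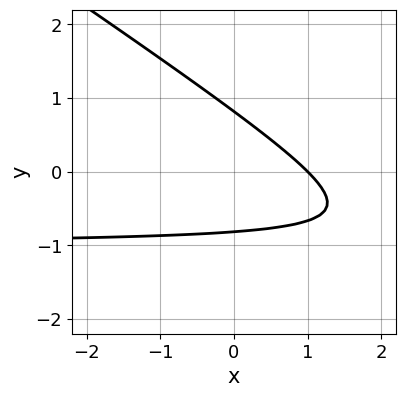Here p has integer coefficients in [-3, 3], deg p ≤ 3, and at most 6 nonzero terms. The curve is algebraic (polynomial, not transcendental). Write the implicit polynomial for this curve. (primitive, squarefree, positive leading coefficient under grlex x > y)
First, the degree is 2 — no degree-1 curve has this shape.
Then, from the axis intercepts and sections: it meets the x-axis at x = 1 (among the integer gridlines).
Finally, fitting integer coefficients to these (and the overall shape) gives p.

2*x*y + 3*y^2 + 2*x - 2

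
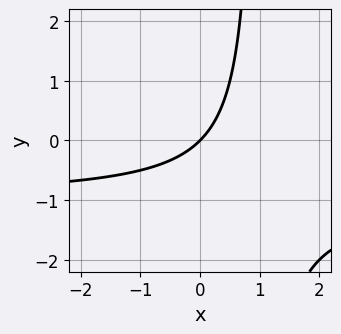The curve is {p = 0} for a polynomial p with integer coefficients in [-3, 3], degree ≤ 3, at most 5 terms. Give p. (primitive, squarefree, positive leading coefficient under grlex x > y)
x*y + x - y

The degree is 2 — no degree-1 curve has this shape.
From the visible intercepts: one x-axis crossing is at x = 0; one y-axis crossing is at y = 0.
Fitting integer coefficients to these (and the overall shape) gives p.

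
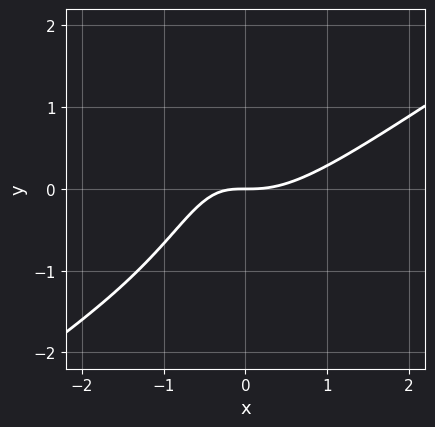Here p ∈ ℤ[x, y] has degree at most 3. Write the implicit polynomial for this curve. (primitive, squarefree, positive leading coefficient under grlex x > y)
deg p = 3. No degree-2 curve has this shape.
Reading off the gridlines: one x-axis crossing is at x = 0; it meets the y-axis at y = 0 (among the integer gridlines).
Fitting integer coefficients to these (and the overall shape) gives p.

2*x^3 - 3*x^2*y - 2*x*y - 2*y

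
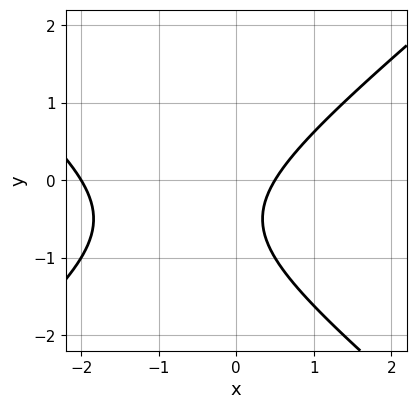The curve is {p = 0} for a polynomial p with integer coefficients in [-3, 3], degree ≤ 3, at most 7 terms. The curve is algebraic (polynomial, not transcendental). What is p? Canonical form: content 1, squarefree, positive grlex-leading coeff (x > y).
2*x^2 - 3*y^2 + 3*x - 3*y - 2

deg p = 2. A generic line meets the curve in up to 2 points.
From the visible intercepts: no y-intercept at any integer in the box; one x-axis crossing is at x = -2.
Matching integer coefficients to the picture gives p.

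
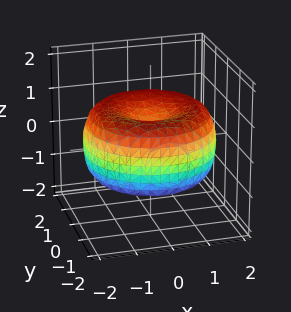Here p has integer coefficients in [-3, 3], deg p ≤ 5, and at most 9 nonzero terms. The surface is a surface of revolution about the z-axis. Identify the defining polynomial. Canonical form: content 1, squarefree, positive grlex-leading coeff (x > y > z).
x^4 + 2*x^2*y^2 + y^4 - 3*x^2 - 3*y^2 + 3*z^2 - 1

1. Degree: the shape is more complex than any degree-3 surface, so deg p = 4.
2. Symmetry: the surface is invariant under rotation about z: p = q(x² + y², z).
3. Against the integer gridlines: a circular section at z = 0 has radius between 1 and 2.
4. Fitting integer coefficients to these (and the overall shape) gives p.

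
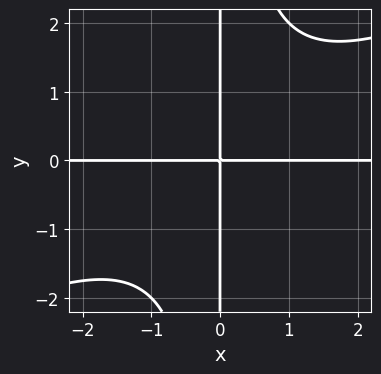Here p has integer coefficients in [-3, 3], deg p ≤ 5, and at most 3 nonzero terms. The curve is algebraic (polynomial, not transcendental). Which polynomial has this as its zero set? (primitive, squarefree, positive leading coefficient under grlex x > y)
x^3*y - 2*x^2*y^2 + 3*x*y

(a) The degree is 4 — a generic line meets the curve in up to 4 points.
(b) Observable constraints: every point of the x-axis in the box is on the curve; the visible y-axis segment lies entirely on the curve.
(c) Together with the visible shape, these determine p as stated.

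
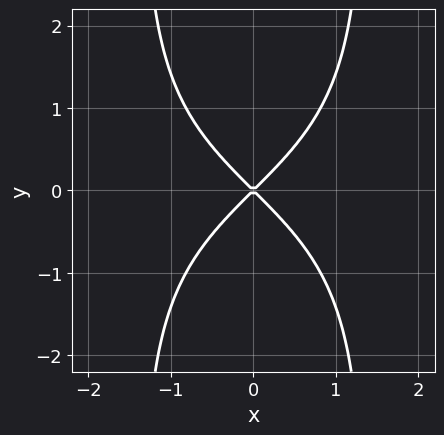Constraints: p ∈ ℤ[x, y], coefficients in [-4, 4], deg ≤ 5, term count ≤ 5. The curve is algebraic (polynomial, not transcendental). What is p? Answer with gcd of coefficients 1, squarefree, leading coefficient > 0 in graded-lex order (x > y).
(a) The degree is 4 — no degree-3 curve has this shape.
(b) Symmetries: the y ↦ −y reflection is a symmetry, so y appears only in even powers; the x ↦ −x reflection is a symmetry, so x appears only in even powers.
(c) Reading off the gridlines: it meets the y-axis at y = 0 (among the integer gridlines); it crosses the x-axis at the gridline x = 0.
(d) Fitting integer coefficients to these (and the overall shape) gives p.

x^2*y^2 + 2*x^2 - 2*y^2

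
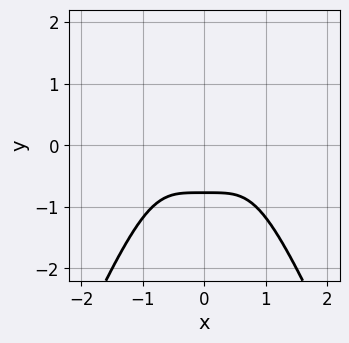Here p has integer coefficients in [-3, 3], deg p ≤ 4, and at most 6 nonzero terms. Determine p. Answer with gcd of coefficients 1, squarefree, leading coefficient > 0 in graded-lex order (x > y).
Degree: no degree-3 curve has this shape, so deg p = 4.
Symmetries: it's symmetric under x → −x, forcing even powers of x.
Observable constraints: it misses every integer gridline on the x-axis.
Matching integer coefficients to the picture gives p.

2*x^4 + y^3 + 2*y + 2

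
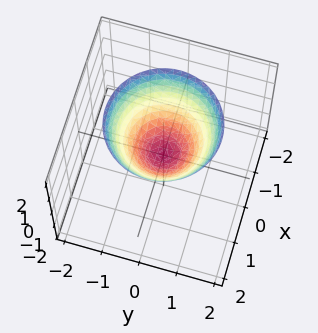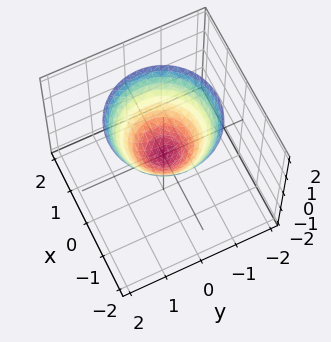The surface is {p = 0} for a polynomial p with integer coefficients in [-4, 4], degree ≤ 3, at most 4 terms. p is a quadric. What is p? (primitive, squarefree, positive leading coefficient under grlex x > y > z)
Degree: a paraboloid; a quadric, so deg p = 2.
Symmetries: every cross-section ⟂ z is a circle, so x, y appear only via x² + y².
Observable constraints: it crosses the x-axis at the gridline x = 0; one z-axis crossing is at z = 0; a circular section at z = 2 has radius between 1 and 2; one y-axis crossing is at y = 0.
The integer polynomial consistent with all of this is the stated p.

x^2 + y^2 - z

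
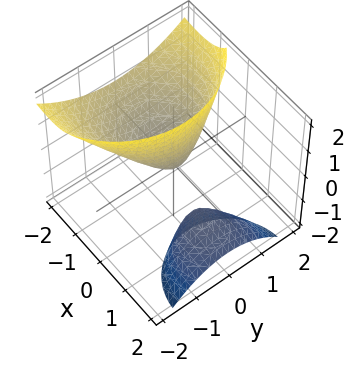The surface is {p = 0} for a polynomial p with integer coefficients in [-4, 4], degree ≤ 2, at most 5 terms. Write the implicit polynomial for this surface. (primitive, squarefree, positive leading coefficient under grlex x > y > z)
x^2 + 2*x*z + y^2 - z

(a) There are 2 components. They look like related sheets of one shape, so recover p as a whole.
(b) deg p = 2. A generic line meets the surface in up to 2 points.
(c) From the visible intercepts: it meets the y-axis at y = 0 (among the integer gridlines); it meets the z-axis at z = 0 (among the integer gridlines); it crosses the x-axis at the gridline x = 0.
(d) Fitting integer coefficients to these (and the overall shape) gives p.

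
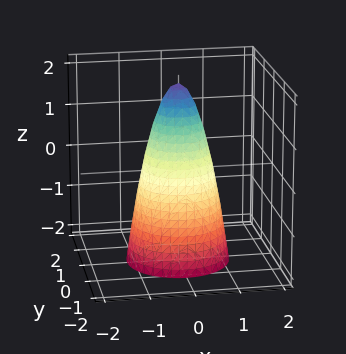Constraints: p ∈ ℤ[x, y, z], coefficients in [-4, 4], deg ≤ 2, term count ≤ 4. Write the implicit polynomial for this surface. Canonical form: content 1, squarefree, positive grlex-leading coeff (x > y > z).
3*x^2 + 3*y^2 + z - 2

Degree: no degree-1 surface has this shape, so deg p = 2.
Symmetries: every cross-section ⟂ z is a circle, so x, y appear only via x² + y².
Checking where it meets the axes: a circular section at z = -2 has radius between 1 and 2; one z-axis crossing is at z = 2.
Solving for integer coefficients yields p as stated.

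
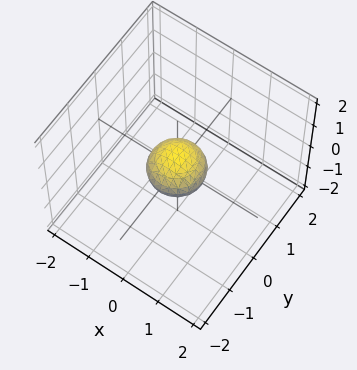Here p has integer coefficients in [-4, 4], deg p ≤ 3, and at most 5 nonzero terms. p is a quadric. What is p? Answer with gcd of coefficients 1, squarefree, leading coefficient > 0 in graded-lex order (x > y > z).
First, degree: a closed, bounded, convex surface; a quadric, so deg p = 2.
Then, symmetries: it's symmetric under z → −z, forcing even powers of z; the z-axis is an axis of rotation, so x and y enter only as x² + y².
Next, from the axis intercepts and sections: a circular section at z = 0 has radius between 0 and 1.
Finally, the integer polynomial consistent with all of this is the stated p.

2*x^2 + 2*y^2 + 3*z^2 - 1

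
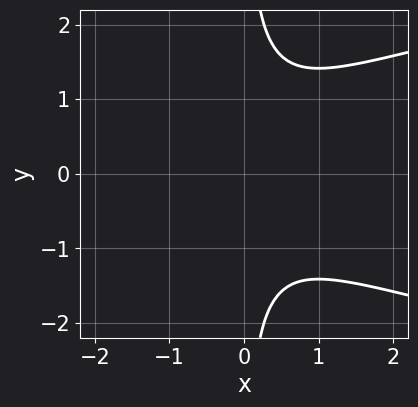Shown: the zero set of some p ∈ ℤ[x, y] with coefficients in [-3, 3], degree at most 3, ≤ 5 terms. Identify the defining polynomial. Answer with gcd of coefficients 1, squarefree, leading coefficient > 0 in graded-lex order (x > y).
x*y^2 - x^2 - 1

Degree: the shape is more complex than any degree-2 curve, so deg p = 3.
Symmetries: mirror symmetry y ↦ −y ⇒ only even powers of y.
Checking where it meets the axes: no x-intercept at any integer in the box; it misses every integer gridline on the y-axis.
The integer polynomial consistent with all of this is the stated p.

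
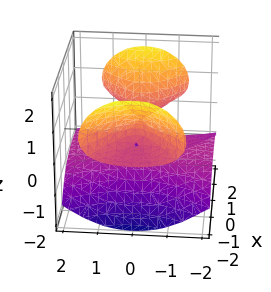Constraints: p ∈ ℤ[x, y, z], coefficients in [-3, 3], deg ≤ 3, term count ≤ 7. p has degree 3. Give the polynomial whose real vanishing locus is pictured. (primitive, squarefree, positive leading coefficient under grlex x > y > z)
1. Degree: the shape is more complex than any degree-2 surface, so deg p = 3.
2. Checking where it meets the axes: one z-axis crossing is at z = 0; the visible x-axis segment lies entirely on the surface; one y-axis crossing is at y = 0.
3. The integer polynomial consistent with all of this is the stated p.

2*x^2*z - 2*y^2*z - 2*z^3 - y^2 - z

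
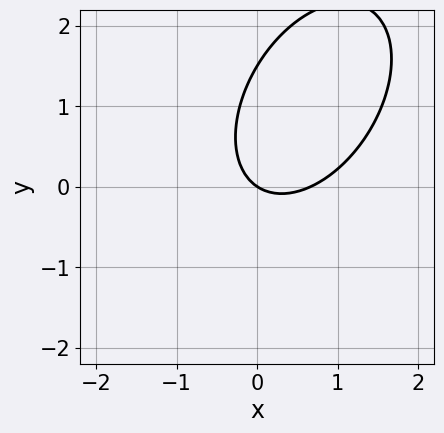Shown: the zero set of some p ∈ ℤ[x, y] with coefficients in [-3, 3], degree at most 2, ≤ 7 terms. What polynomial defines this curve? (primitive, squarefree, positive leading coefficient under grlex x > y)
3*x^2 - 2*x*y + 2*y^2 - 2*x - 3*y

(a) deg p = 2. A generic line meets the curve in up to 2 points.
(b) From the axis intercepts and sections: one x-axis crossing is at x = 0; it meets the y-axis at y = 0 (among the integer gridlines).
(c) Assembling these constraints gives the stated polynomial.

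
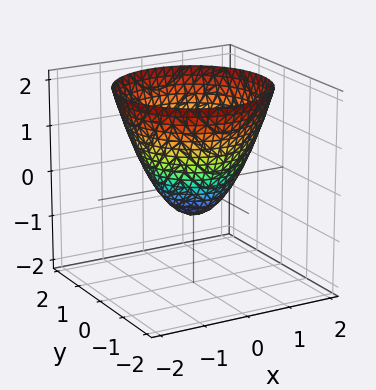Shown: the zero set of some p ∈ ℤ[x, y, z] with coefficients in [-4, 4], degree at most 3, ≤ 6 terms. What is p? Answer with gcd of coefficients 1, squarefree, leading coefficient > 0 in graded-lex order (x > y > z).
deg p = 2. No degree-1 surface has this shape.
Symmetries: rotational symmetry about the z-axis ⇒ p depends on x, y only through x² + y².
From the axis intercepts and sections: a circular section at z = 0 has radius between 0 and 1.
Together with the visible shape, these determine p as stated.

3*x^2 + 3*y^2 - 3*z - 2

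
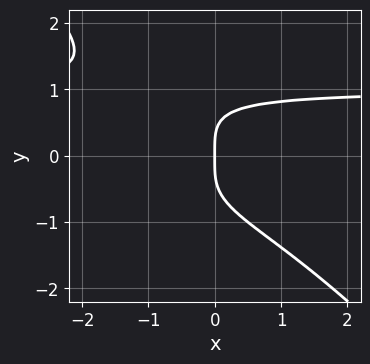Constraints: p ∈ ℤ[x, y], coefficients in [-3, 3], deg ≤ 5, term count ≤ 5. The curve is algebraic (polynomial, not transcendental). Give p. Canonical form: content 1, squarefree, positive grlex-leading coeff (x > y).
x*y^3 + y^4 - x

(a) The degree is 4 — a generic line meets the curve in up to 4 points.
(b) Against the integer gridlines: it meets the x-axis at x = 0 (among the integer gridlines); it meets the y-axis at y = 0 (among the integer gridlines).
(c) The integer polynomial consistent with all of this is the stated p.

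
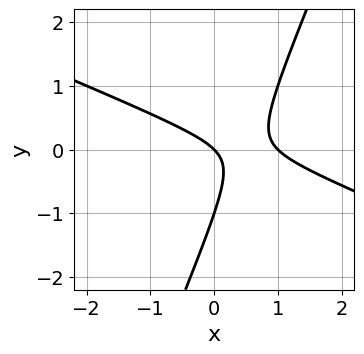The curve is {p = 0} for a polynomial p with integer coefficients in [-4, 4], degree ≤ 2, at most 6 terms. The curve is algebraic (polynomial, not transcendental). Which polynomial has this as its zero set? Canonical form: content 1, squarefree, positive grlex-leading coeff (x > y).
x^2 + 2*x*y - y^2 - x - y

(a) deg p = 2. No degree-1 curve has this shape.
(b) Checking where it meets the axes: the y-axis gridline crossings are at y ∈ {-1, 0}; the x-axis gridline crossings are at x ∈ {0, 1}.
(c) These observations pin down the coefficients.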